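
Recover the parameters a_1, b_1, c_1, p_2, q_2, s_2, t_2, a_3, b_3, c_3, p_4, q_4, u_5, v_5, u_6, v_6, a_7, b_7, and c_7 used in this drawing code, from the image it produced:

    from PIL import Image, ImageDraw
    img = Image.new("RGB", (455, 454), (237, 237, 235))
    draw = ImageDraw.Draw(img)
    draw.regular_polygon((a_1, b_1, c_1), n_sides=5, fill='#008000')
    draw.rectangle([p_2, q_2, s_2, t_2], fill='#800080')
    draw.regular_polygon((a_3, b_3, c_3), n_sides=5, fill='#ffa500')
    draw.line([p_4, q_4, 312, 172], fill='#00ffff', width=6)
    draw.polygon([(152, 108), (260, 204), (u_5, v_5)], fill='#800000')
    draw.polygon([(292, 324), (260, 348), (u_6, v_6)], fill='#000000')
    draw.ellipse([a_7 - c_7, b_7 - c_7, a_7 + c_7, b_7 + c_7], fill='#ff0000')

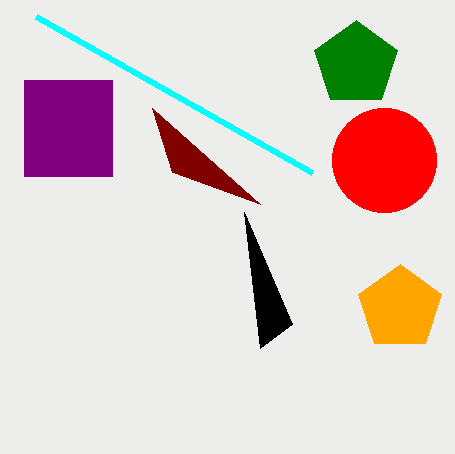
a_1 = 356, b_1 = 64, c_1 = 44, p_2 = 24, q_2 = 80, s_2 = 112, t_2 = 176, a_3 = 400, b_3 = 308, c_3 = 44, p_4 = 36, q_4 = 16, u_5 = 172, v_5 = 172, u_6 = 244, v_6 = 212, a_7 = 384, b_7 = 160, c_7 = 52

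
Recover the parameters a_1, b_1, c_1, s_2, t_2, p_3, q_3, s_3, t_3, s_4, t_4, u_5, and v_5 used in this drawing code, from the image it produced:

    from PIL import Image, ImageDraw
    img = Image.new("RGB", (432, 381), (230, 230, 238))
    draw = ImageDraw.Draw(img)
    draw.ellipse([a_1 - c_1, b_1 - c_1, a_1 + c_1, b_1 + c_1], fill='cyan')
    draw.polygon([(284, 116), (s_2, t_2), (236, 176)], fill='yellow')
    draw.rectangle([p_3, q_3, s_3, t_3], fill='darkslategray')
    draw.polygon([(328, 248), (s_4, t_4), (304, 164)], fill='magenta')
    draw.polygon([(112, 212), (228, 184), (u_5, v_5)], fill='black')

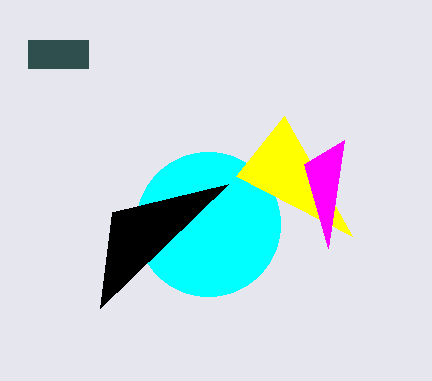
a_1 = 208
b_1 = 224
c_1 = 72
s_2 = 352
t_2 = 236
p_3 = 28
q_3 = 40
s_3 = 88
t_3 = 68
s_4 = 344
t_4 = 140
u_5 = 100
v_5 = 308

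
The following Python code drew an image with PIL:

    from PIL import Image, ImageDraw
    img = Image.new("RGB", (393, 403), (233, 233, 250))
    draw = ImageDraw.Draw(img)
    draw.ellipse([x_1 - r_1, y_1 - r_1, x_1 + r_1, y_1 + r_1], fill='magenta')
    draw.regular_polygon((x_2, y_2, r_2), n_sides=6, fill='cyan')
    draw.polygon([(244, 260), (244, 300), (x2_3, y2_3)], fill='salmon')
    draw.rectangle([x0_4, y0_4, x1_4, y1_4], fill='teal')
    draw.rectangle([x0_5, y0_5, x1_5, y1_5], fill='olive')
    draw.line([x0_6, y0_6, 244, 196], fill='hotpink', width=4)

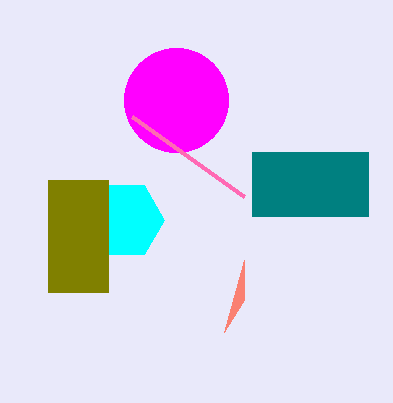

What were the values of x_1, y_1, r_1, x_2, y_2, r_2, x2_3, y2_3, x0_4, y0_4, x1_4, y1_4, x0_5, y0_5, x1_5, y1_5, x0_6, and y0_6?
x_1 = 176; y_1 = 100; r_1 = 52; x_2 = 124; y_2 = 220; r_2 = 40; x2_3 = 224; y2_3 = 332; x0_4 = 252; y0_4 = 152; x1_4 = 368; y1_4 = 216; x0_5 = 48; y0_5 = 180; x1_5 = 108; y1_5 = 292; x0_6 = 132; y0_6 = 116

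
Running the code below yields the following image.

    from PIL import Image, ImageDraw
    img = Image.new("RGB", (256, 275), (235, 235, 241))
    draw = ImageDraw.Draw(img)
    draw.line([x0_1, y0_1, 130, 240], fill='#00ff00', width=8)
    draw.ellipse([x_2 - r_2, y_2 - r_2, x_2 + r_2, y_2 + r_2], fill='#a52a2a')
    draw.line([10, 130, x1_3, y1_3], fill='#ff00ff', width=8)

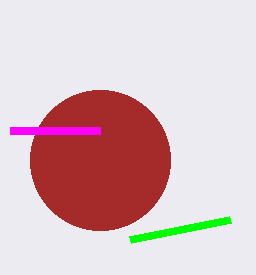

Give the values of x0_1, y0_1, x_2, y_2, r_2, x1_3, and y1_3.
x0_1 = 230
y0_1 = 220
x_2 = 100
y_2 = 160
r_2 = 70
x1_3 = 100
y1_3 = 130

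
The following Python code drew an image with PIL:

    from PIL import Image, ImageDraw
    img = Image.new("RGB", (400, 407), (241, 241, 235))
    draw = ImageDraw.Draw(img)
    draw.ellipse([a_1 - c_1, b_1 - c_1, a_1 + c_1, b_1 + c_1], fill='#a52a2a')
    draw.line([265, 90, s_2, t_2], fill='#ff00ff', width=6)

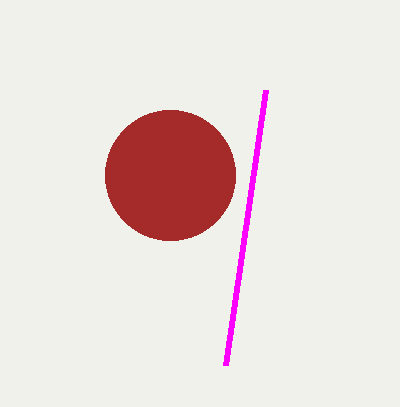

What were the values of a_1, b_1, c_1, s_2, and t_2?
a_1 = 170; b_1 = 175; c_1 = 65; s_2 = 225; t_2 = 365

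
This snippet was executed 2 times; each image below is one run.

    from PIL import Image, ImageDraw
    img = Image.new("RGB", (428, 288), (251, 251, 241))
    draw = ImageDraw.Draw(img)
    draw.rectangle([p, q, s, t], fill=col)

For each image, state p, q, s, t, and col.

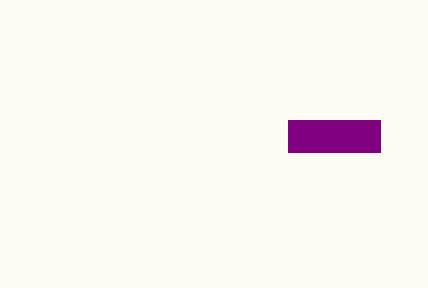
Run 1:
p = 288, q = 120, s = 380, t = 152, col = 'purple'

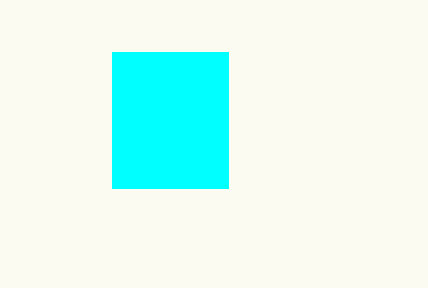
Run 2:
p = 112, q = 52, s = 228, t = 188, col = 'cyan'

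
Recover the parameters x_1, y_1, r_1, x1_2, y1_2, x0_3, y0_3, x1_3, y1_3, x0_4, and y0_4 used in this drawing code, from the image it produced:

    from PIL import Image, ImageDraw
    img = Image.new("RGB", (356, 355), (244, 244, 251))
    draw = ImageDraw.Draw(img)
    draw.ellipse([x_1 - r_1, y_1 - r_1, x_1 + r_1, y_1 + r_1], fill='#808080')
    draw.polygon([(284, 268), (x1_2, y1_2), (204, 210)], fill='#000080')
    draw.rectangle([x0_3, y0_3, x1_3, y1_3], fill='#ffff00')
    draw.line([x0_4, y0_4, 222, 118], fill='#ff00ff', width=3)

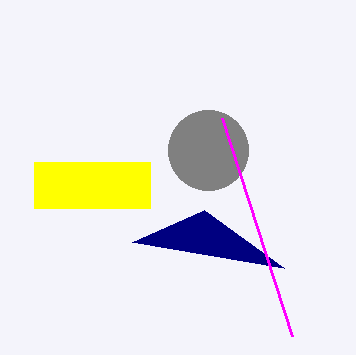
x_1 = 208
y_1 = 150
r_1 = 40
x1_2 = 132
y1_2 = 242
x0_3 = 34
y0_3 = 162
x1_3 = 150
y1_3 = 208
x0_4 = 292
y0_4 = 336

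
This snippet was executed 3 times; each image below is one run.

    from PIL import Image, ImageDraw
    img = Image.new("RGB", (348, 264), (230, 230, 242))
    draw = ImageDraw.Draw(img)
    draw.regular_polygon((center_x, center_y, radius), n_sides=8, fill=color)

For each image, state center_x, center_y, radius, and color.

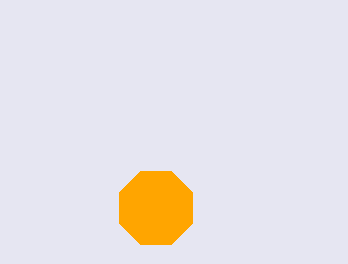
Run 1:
center_x = 156; center_y = 208; radius = 40; color = 'orange'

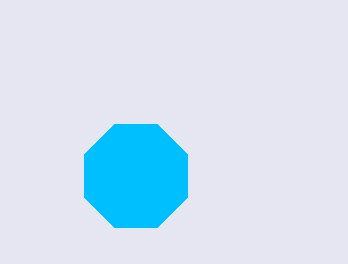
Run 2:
center_x = 136
center_y = 176
radius = 56
color = 'deepskyblue'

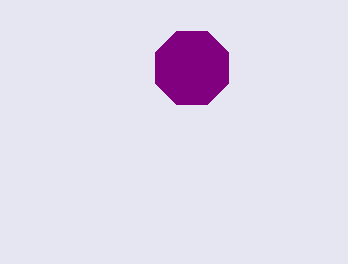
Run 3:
center_x = 192, center_y = 68, radius = 40, color = 'purple'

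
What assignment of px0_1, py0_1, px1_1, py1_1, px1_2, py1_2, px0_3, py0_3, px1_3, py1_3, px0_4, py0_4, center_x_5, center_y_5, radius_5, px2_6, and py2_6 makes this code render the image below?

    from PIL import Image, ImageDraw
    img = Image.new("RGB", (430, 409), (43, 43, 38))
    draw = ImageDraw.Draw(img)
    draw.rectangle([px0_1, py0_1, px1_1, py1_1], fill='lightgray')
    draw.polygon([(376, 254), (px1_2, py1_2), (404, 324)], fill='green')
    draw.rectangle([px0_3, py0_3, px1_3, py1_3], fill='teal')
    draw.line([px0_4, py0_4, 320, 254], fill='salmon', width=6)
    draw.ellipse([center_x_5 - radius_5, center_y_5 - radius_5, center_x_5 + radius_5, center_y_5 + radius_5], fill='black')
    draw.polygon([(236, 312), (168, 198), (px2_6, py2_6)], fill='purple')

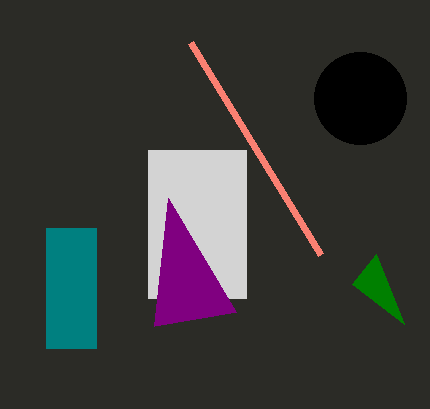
px0_1 = 148; py0_1 = 150; px1_1 = 246; py1_1 = 298; px1_2 = 352; py1_2 = 284; px0_3 = 46; py0_3 = 228; px1_3 = 96; py1_3 = 348; px0_4 = 190; py0_4 = 42; center_x_5 = 360; center_y_5 = 98; radius_5 = 46; px2_6 = 154; py2_6 = 326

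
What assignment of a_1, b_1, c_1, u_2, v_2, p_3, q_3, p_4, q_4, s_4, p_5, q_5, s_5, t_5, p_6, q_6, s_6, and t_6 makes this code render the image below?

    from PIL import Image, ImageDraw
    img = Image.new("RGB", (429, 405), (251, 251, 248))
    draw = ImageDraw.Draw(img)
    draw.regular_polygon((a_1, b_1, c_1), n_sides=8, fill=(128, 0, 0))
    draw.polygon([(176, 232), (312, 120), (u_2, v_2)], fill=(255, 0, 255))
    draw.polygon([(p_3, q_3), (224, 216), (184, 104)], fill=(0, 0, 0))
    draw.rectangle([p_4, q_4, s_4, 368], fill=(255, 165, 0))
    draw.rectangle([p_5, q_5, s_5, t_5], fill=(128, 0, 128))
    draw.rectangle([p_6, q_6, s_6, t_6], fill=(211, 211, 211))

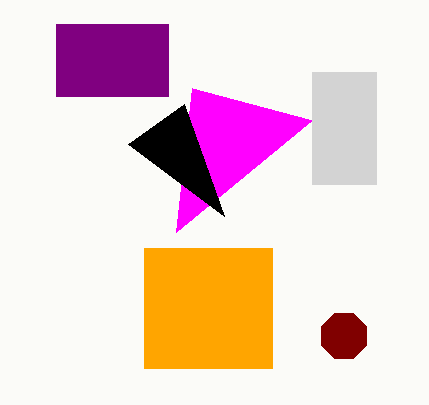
a_1 = 344; b_1 = 336; c_1 = 24; u_2 = 192; v_2 = 88; p_3 = 128; q_3 = 144; p_4 = 144; q_4 = 248; s_4 = 272; p_5 = 56; q_5 = 24; s_5 = 168; t_5 = 96; p_6 = 312; q_6 = 72; s_6 = 376; t_6 = 184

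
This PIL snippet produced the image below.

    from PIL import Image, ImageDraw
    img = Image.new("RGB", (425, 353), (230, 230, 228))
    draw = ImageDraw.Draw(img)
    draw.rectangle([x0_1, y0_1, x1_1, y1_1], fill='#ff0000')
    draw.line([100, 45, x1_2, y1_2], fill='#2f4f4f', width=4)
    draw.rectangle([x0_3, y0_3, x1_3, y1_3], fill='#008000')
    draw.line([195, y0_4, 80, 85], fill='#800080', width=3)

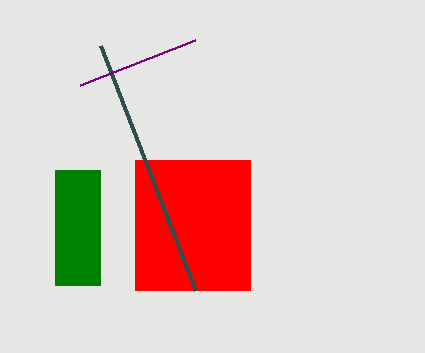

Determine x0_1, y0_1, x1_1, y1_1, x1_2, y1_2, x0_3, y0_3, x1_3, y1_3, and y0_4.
x0_1 = 135, y0_1 = 160, x1_1 = 250, y1_1 = 290, x1_2 = 195, y1_2 = 290, x0_3 = 55, y0_3 = 170, x1_3 = 100, y1_3 = 285, y0_4 = 40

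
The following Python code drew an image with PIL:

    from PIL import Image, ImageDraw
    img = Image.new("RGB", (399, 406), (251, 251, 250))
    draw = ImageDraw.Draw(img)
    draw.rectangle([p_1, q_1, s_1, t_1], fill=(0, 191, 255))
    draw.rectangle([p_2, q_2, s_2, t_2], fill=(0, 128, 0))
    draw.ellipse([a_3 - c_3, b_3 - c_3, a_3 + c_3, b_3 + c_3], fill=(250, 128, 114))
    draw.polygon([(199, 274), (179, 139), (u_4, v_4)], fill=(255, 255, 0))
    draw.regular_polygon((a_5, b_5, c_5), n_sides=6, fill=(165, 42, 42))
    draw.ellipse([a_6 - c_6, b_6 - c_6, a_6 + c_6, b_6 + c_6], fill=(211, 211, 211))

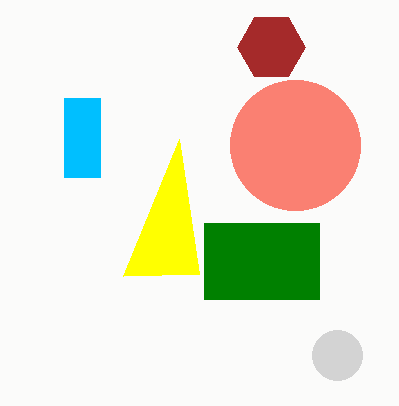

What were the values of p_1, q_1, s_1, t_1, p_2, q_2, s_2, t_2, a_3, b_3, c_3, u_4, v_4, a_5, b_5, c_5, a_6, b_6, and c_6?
p_1 = 64
q_1 = 98
s_1 = 100
t_1 = 177
p_2 = 204
q_2 = 223
s_2 = 319
t_2 = 299
a_3 = 295
b_3 = 145
c_3 = 65
u_4 = 123
v_4 = 276
a_5 = 271
b_5 = 47
c_5 = 34
a_6 = 337
b_6 = 355
c_6 = 25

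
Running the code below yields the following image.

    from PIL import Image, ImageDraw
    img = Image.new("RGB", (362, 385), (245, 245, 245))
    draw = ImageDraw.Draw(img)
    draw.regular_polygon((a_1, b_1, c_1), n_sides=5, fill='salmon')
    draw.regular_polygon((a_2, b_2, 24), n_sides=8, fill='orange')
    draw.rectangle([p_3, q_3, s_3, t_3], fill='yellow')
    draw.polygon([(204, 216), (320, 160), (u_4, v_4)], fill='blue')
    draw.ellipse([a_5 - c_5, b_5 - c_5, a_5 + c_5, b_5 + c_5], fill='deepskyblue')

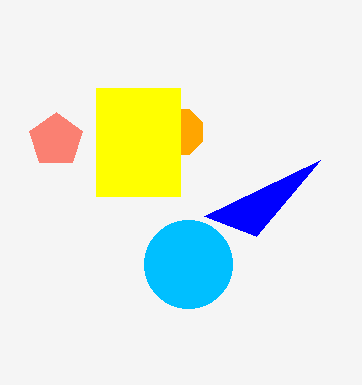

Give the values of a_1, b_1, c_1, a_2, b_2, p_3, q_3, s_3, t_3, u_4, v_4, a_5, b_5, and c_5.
a_1 = 56, b_1 = 140, c_1 = 28, a_2 = 180, b_2 = 132, p_3 = 96, q_3 = 88, s_3 = 180, t_3 = 196, u_4 = 256, v_4 = 236, a_5 = 188, b_5 = 264, c_5 = 44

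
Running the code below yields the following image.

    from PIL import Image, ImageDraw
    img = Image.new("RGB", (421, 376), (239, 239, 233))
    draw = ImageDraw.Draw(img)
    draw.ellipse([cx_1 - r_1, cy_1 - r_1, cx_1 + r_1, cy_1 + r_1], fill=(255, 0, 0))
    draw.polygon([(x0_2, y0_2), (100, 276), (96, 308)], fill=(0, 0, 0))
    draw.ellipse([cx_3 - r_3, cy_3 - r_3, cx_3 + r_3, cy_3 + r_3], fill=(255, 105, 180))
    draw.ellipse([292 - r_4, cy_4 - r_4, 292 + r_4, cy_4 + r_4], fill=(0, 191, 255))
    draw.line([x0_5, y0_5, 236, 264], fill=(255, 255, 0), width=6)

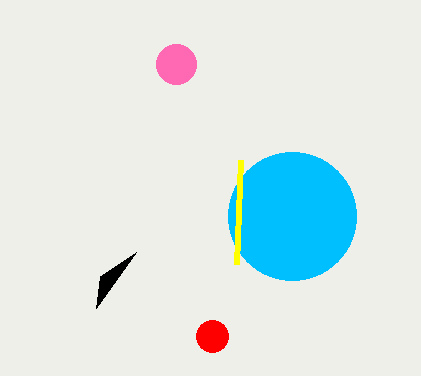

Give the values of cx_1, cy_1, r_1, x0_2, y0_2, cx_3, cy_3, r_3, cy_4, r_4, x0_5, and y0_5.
cx_1 = 212; cy_1 = 336; r_1 = 16; x0_2 = 136; y0_2 = 252; cx_3 = 176; cy_3 = 64; r_3 = 20; cy_4 = 216; r_4 = 64; x0_5 = 240; y0_5 = 160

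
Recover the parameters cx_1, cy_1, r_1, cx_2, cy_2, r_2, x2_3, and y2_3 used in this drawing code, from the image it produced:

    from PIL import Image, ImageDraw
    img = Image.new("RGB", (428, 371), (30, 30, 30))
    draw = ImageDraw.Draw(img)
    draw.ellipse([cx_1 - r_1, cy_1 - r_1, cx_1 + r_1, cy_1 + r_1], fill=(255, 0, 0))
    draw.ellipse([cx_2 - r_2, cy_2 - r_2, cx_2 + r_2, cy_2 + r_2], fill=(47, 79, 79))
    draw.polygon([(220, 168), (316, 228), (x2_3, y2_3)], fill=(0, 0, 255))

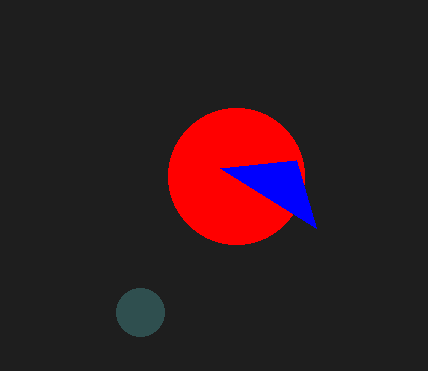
cx_1 = 236; cy_1 = 176; r_1 = 68; cx_2 = 140; cy_2 = 312; r_2 = 24; x2_3 = 296; y2_3 = 160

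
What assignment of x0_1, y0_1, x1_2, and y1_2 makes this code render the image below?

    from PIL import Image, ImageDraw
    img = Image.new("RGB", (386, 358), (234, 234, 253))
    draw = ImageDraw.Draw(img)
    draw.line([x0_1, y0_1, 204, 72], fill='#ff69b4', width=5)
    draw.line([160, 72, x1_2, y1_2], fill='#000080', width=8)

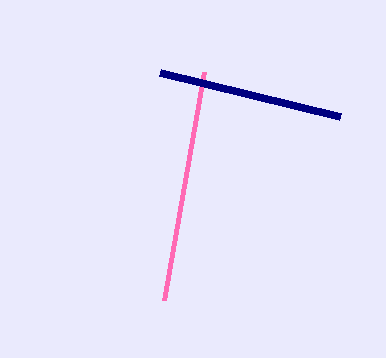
x0_1 = 164
y0_1 = 300
x1_2 = 340
y1_2 = 116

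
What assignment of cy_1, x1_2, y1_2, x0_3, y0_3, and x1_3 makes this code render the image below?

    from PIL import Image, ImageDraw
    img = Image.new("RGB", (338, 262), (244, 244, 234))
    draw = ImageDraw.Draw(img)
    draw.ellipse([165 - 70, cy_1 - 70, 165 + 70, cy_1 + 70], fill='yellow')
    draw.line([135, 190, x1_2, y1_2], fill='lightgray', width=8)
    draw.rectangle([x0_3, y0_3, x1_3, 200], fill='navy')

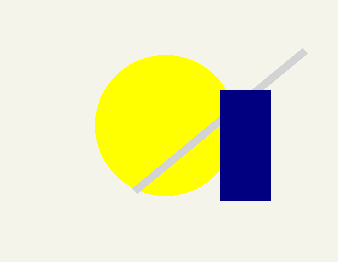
cy_1 = 125; x1_2 = 305; y1_2 = 50; x0_3 = 220; y0_3 = 90; x1_3 = 270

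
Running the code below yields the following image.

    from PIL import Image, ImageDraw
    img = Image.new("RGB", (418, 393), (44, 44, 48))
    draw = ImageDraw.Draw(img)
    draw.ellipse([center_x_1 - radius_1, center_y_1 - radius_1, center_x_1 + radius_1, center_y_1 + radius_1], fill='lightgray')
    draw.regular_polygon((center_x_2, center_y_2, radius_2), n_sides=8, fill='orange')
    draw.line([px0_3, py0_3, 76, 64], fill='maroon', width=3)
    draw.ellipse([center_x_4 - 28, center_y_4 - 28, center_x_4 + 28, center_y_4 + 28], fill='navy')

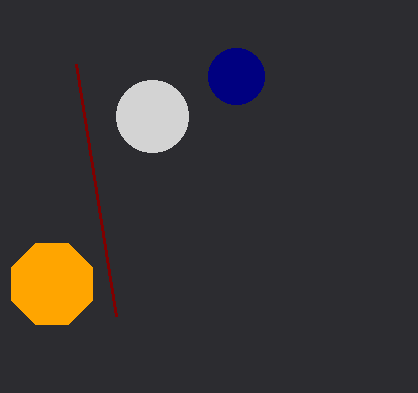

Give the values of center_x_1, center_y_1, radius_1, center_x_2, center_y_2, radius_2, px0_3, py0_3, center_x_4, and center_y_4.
center_x_1 = 152, center_y_1 = 116, radius_1 = 36, center_x_2 = 52, center_y_2 = 284, radius_2 = 44, px0_3 = 116, py0_3 = 316, center_x_4 = 236, center_y_4 = 76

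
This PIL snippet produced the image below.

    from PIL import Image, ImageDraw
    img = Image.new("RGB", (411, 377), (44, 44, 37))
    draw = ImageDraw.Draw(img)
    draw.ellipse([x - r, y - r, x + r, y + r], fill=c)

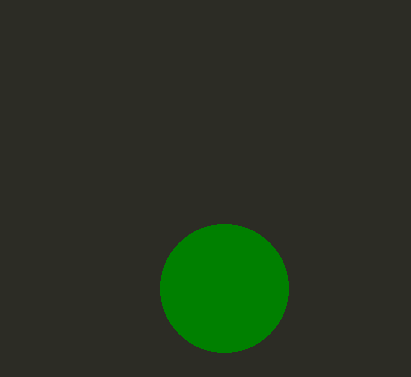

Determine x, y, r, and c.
x = 224, y = 288, r = 64, c = 'green'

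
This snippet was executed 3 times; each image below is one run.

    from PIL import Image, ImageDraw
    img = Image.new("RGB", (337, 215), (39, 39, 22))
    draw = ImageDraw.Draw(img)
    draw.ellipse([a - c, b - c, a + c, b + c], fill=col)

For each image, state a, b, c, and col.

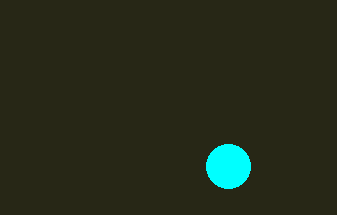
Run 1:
a = 228
b = 166
c = 22
col = 'cyan'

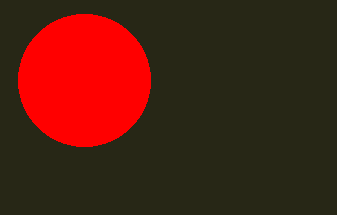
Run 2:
a = 84; b = 80; c = 66; col = 'red'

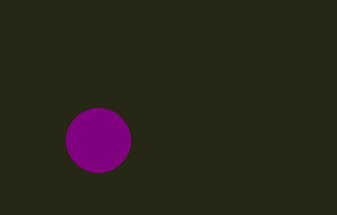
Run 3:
a = 98; b = 140; c = 32; col = 'purple'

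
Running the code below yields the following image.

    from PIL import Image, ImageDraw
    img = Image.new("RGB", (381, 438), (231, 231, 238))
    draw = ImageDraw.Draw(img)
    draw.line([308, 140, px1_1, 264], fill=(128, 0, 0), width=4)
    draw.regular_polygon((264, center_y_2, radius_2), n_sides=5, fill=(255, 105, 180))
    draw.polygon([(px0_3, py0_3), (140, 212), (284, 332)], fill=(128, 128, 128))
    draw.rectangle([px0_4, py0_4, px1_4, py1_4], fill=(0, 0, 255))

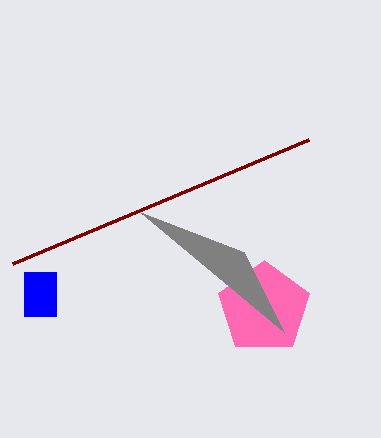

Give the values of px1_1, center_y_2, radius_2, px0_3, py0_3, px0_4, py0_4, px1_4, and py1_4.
px1_1 = 12
center_y_2 = 308
radius_2 = 48
px0_3 = 244
py0_3 = 252
px0_4 = 24
py0_4 = 272
px1_4 = 56
py1_4 = 316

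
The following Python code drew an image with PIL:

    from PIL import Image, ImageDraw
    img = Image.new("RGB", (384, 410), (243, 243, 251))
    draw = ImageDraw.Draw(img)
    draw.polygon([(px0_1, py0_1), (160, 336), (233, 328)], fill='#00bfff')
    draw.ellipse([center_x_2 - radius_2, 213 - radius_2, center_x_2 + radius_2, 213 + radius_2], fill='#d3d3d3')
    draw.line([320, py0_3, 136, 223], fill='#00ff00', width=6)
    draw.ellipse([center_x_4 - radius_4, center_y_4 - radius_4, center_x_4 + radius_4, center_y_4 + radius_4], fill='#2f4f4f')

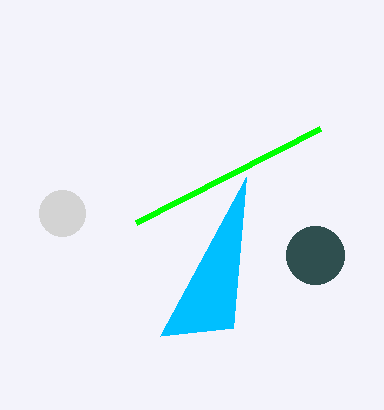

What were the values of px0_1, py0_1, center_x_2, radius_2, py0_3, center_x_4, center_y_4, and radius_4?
px0_1 = 246; py0_1 = 177; center_x_2 = 62; radius_2 = 23; py0_3 = 129; center_x_4 = 315; center_y_4 = 255; radius_4 = 29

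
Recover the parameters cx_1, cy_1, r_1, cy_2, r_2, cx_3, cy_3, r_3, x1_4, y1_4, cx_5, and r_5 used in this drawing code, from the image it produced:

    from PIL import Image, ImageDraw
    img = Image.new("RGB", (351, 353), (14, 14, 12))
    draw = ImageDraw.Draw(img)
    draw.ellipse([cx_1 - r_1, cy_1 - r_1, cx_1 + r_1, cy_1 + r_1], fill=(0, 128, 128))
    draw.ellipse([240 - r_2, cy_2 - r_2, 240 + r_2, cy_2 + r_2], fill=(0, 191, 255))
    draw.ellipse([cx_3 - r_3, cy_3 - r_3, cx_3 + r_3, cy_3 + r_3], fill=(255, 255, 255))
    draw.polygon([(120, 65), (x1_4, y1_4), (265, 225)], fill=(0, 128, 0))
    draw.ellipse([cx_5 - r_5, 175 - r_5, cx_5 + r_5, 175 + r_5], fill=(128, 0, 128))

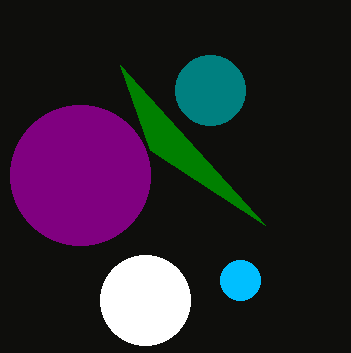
cx_1 = 210
cy_1 = 90
r_1 = 35
cy_2 = 280
r_2 = 20
cx_3 = 145
cy_3 = 300
r_3 = 45
x1_4 = 150
y1_4 = 150
cx_5 = 80
r_5 = 70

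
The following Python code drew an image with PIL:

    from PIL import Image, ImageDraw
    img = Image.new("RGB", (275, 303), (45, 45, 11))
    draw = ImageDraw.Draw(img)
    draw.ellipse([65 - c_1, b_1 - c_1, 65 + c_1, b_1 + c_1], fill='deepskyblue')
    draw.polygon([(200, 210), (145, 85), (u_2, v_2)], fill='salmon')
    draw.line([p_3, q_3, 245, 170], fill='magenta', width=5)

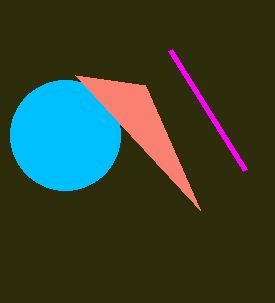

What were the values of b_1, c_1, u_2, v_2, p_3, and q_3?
b_1 = 135, c_1 = 55, u_2 = 75, v_2 = 75, p_3 = 170, q_3 = 50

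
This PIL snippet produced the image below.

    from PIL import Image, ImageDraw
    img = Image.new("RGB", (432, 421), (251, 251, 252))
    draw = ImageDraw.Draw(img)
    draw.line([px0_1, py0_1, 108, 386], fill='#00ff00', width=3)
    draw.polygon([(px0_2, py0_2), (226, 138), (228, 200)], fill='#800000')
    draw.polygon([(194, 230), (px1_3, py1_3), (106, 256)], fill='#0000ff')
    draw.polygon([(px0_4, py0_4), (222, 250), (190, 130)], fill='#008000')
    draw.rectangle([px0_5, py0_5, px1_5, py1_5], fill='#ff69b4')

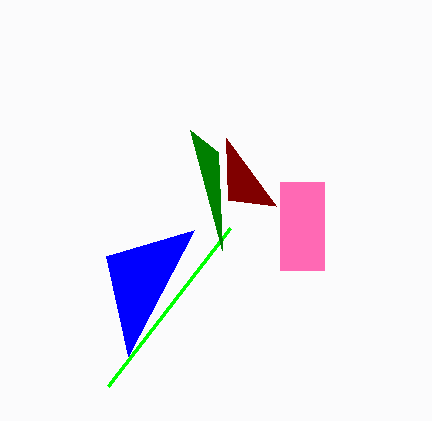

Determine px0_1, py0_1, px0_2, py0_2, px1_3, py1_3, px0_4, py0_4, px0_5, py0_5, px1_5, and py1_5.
px0_1 = 230; py0_1 = 228; px0_2 = 276; py0_2 = 206; px1_3 = 128; py1_3 = 356; px0_4 = 218; py0_4 = 152; px0_5 = 280; py0_5 = 182; px1_5 = 324; py1_5 = 270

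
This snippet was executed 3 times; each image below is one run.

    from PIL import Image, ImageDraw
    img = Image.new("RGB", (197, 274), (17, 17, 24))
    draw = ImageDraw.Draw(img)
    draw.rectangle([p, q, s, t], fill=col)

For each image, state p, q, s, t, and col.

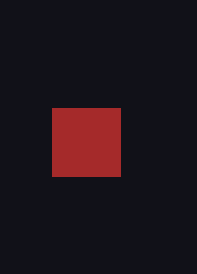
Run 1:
p = 52, q = 108, s = 120, t = 176, col = 'brown'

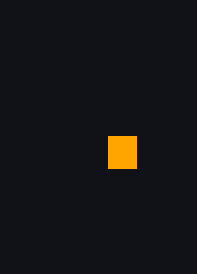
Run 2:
p = 108; q = 136; s = 136; t = 168; col = 'orange'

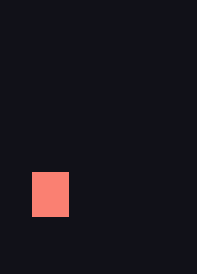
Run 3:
p = 32
q = 172
s = 68
t = 216
col = 'salmon'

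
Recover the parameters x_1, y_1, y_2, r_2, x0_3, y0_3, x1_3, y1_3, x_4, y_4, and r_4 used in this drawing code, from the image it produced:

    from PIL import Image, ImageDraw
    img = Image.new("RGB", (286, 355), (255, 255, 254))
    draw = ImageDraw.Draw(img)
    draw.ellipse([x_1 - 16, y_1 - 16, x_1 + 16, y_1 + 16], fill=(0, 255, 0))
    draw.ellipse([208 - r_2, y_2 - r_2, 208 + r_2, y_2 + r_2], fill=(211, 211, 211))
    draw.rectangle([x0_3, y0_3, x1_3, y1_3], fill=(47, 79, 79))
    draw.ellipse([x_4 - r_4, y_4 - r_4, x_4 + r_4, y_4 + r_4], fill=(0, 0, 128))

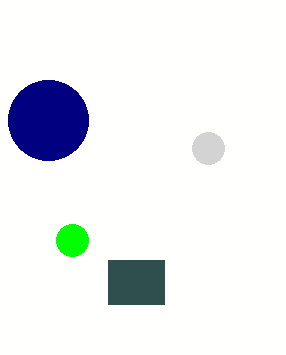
x_1 = 72; y_1 = 240; y_2 = 148; r_2 = 16; x0_3 = 108; y0_3 = 260; x1_3 = 164; y1_3 = 304; x_4 = 48; y_4 = 120; r_4 = 40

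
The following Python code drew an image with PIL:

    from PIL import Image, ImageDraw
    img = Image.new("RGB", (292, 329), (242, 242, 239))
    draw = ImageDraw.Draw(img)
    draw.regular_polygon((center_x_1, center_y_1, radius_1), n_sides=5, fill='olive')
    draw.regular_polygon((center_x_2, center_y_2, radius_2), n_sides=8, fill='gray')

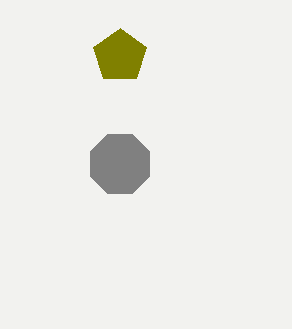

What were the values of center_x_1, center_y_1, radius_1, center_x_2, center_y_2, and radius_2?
center_x_1 = 120; center_y_1 = 56; radius_1 = 28; center_x_2 = 120; center_y_2 = 164; radius_2 = 32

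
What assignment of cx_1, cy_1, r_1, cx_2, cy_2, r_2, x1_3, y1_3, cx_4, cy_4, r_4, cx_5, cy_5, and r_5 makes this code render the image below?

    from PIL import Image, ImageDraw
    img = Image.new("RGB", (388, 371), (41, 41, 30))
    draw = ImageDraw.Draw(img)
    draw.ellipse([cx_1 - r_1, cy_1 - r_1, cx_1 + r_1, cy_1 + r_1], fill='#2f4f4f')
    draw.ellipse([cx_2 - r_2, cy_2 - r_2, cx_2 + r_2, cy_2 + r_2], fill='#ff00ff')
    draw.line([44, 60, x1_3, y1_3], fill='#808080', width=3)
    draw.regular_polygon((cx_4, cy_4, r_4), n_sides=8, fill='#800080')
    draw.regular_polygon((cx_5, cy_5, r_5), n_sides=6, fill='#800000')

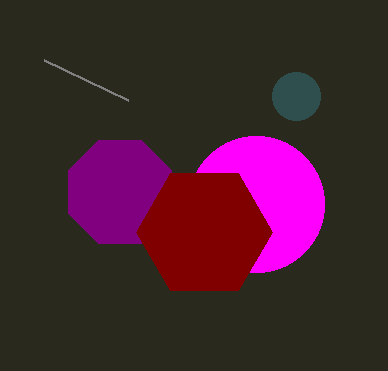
cx_1 = 296; cy_1 = 96; r_1 = 24; cx_2 = 256; cy_2 = 204; r_2 = 68; x1_3 = 128; y1_3 = 100; cx_4 = 120; cy_4 = 192; r_4 = 56; cx_5 = 204; cy_5 = 232; r_5 = 68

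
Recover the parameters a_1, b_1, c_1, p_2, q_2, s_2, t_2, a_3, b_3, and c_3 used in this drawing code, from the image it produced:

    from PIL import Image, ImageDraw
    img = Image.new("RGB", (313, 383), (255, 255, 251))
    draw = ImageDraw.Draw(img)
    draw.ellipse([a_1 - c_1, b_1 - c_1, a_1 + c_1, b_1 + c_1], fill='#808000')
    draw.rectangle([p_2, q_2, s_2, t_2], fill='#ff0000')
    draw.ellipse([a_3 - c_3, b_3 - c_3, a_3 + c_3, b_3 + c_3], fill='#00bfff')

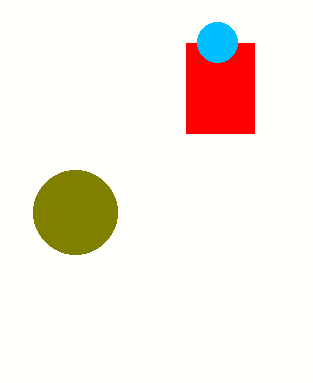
a_1 = 75; b_1 = 212; c_1 = 42; p_2 = 186; q_2 = 43; s_2 = 254; t_2 = 133; a_3 = 217; b_3 = 42; c_3 = 20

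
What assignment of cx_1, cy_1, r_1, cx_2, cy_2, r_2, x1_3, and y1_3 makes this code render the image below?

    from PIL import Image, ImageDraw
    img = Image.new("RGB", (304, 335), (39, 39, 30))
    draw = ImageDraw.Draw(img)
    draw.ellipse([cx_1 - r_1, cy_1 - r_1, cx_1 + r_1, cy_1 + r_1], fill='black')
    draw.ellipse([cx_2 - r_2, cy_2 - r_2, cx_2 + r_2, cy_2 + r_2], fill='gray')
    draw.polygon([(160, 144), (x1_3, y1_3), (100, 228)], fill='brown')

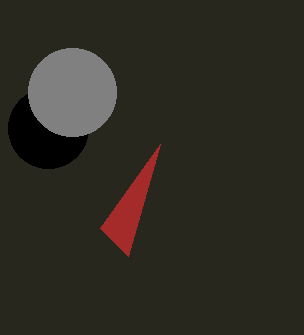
cx_1 = 48
cy_1 = 128
r_1 = 40
cx_2 = 72
cy_2 = 92
r_2 = 44
x1_3 = 128
y1_3 = 256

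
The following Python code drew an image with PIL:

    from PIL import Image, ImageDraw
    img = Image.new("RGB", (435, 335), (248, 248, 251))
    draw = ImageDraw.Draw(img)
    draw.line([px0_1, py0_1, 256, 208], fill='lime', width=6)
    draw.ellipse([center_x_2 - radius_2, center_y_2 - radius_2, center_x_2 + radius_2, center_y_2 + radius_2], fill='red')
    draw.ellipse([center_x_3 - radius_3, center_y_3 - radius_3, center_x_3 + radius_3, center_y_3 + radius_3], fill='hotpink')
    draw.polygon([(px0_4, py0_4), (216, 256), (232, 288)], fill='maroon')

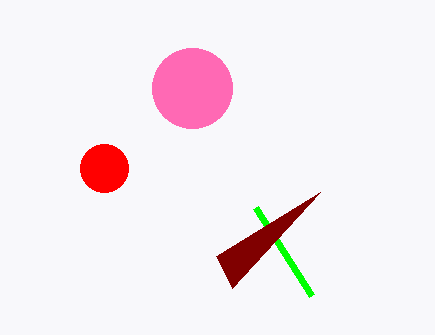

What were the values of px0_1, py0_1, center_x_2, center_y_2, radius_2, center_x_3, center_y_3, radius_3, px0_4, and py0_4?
px0_1 = 312, py0_1 = 296, center_x_2 = 104, center_y_2 = 168, radius_2 = 24, center_x_3 = 192, center_y_3 = 88, radius_3 = 40, px0_4 = 320, py0_4 = 192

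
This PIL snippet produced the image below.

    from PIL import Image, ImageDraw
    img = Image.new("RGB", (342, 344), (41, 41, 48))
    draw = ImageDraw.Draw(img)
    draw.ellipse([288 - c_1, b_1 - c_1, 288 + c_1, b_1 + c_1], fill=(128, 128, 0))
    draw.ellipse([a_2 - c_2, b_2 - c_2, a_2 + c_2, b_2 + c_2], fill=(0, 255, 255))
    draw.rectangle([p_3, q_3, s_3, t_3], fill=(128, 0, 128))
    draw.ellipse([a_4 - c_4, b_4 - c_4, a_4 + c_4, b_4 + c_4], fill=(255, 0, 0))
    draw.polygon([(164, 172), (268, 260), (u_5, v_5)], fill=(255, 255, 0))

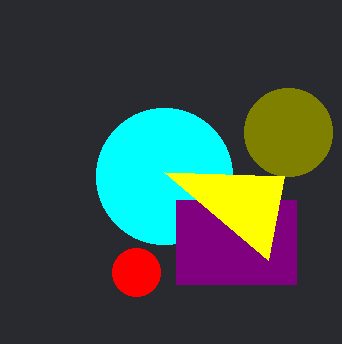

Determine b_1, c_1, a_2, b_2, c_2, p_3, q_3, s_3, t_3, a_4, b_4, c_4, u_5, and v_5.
b_1 = 132, c_1 = 44, a_2 = 164, b_2 = 176, c_2 = 68, p_3 = 176, q_3 = 200, s_3 = 296, t_3 = 284, a_4 = 136, b_4 = 272, c_4 = 24, u_5 = 284, v_5 = 176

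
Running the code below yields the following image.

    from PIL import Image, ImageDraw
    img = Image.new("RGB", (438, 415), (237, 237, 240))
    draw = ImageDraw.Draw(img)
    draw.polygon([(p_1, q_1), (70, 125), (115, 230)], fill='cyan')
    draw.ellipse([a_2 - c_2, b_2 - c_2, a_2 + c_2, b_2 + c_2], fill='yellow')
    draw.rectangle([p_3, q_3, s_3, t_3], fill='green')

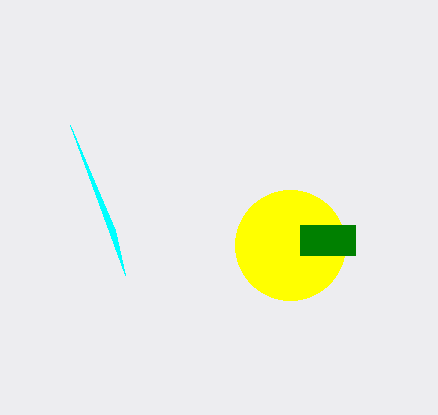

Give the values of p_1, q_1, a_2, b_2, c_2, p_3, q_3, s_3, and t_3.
p_1 = 125, q_1 = 275, a_2 = 290, b_2 = 245, c_2 = 55, p_3 = 300, q_3 = 225, s_3 = 355, t_3 = 255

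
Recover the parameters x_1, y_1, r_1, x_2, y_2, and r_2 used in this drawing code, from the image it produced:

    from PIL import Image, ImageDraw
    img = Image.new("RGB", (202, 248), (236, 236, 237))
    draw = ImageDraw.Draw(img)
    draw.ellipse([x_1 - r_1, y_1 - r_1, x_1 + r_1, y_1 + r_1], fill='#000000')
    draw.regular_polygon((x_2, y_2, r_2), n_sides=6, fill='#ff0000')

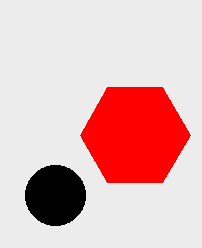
x_1 = 55, y_1 = 195, r_1 = 30, x_2 = 135, y_2 = 135, r_2 = 55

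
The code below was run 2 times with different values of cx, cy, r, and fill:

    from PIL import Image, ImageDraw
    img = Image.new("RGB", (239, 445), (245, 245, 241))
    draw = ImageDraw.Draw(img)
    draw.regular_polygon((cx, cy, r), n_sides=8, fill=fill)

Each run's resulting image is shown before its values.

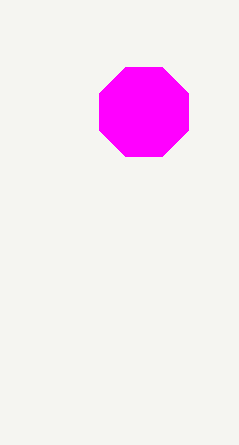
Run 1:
cx = 144
cy = 112
r = 48
fill = 'magenta'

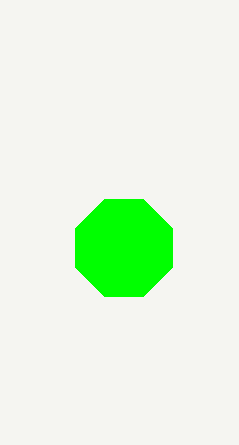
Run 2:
cx = 124, cy = 248, r = 52, fill = 'lime'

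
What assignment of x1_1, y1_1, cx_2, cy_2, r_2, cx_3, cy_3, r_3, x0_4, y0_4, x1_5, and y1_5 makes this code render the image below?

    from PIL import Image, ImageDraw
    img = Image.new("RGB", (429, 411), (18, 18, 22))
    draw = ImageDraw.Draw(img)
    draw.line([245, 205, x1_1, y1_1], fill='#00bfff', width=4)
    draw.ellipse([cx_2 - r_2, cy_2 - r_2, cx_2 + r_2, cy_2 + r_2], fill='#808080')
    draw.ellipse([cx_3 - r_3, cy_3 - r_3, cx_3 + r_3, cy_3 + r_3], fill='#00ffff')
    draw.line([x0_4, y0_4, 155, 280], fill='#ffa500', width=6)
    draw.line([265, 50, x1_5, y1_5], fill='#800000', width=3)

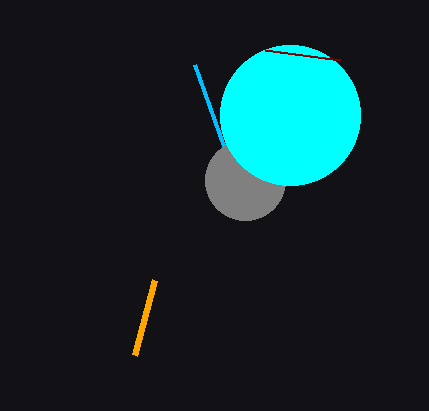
x1_1 = 195; y1_1 = 65; cx_2 = 245; cy_2 = 180; r_2 = 40; cx_3 = 290; cy_3 = 115; r_3 = 70; x0_4 = 135; y0_4 = 355; x1_5 = 340; y1_5 = 60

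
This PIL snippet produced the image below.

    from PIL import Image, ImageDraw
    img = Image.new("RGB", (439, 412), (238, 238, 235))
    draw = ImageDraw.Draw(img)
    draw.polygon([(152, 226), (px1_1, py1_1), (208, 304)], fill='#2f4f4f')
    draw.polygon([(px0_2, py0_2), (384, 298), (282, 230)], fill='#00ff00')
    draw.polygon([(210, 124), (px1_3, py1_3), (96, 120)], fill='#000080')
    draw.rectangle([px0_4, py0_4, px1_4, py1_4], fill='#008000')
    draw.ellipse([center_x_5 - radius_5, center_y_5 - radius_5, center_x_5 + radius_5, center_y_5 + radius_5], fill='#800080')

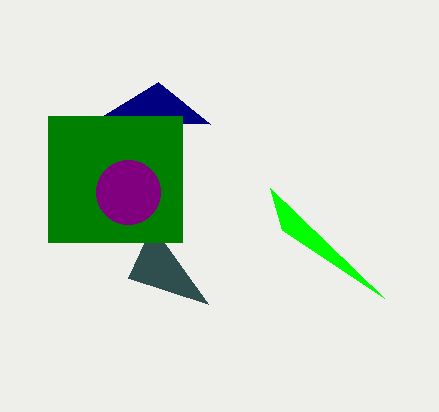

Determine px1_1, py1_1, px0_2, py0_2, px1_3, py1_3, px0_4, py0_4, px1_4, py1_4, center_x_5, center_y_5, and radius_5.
px1_1 = 128; py1_1 = 278; px0_2 = 270; py0_2 = 188; px1_3 = 158; py1_3 = 82; px0_4 = 48; py0_4 = 116; px1_4 = 182; py1_4 = 242; center_x_5 = 128; center_y_5 = 192; radius_5 = 32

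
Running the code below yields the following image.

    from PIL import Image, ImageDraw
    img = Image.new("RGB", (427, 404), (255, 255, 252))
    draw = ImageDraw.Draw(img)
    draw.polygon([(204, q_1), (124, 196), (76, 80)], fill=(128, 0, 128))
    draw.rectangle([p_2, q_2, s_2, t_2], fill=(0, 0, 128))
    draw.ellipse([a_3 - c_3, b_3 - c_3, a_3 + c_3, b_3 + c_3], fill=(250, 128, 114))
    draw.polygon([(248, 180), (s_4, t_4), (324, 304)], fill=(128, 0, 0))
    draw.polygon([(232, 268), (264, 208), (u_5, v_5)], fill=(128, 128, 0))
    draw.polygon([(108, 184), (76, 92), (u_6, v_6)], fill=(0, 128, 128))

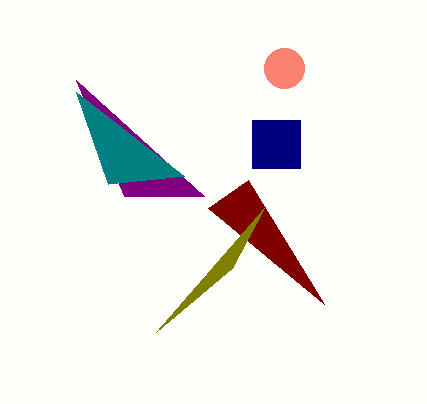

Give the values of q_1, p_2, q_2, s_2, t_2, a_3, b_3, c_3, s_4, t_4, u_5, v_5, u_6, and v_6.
q_1 = 196, p_2 = 252, q_2 = 120, s_2 = 300, t_2 = 168, a_3 = 284, b_3 = 68, c_3 = 20, s_4 = 208, t_4 = 208, u_5 = 156, v_5 = 332, u_6 = 184, v_6 = 176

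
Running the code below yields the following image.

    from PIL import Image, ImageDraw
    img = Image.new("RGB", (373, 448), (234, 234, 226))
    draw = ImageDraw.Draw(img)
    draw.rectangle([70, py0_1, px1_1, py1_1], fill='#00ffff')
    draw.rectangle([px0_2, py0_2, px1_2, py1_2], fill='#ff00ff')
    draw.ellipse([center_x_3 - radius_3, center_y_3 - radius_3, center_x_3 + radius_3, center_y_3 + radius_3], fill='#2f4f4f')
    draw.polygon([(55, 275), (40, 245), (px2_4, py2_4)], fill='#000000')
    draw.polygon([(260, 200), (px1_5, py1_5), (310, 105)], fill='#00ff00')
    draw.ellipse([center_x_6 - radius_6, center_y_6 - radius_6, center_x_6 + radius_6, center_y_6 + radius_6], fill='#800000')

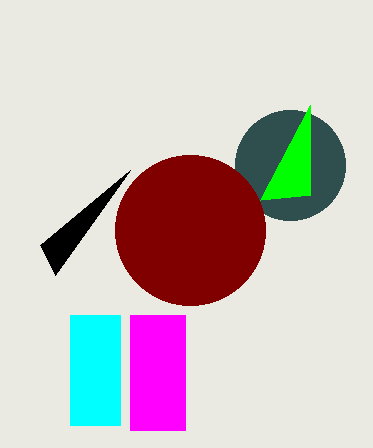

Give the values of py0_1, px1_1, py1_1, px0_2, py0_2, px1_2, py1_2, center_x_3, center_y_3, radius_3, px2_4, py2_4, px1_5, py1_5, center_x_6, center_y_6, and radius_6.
py0_1 = 315; px1_1 = 120; py1_1 = 425; px0_2 = 130; py0_2 = 315; px1_2 = 185; py1_2 = 430; center_x_3 = 290; center_y_3 = 165; radius_3 = 55; px2_4 = 130; py2_4 = 170; px1_5 = 310; py1_5 = 195; center_x_6 = 190; center_y_6 = 230; radius_6 = 75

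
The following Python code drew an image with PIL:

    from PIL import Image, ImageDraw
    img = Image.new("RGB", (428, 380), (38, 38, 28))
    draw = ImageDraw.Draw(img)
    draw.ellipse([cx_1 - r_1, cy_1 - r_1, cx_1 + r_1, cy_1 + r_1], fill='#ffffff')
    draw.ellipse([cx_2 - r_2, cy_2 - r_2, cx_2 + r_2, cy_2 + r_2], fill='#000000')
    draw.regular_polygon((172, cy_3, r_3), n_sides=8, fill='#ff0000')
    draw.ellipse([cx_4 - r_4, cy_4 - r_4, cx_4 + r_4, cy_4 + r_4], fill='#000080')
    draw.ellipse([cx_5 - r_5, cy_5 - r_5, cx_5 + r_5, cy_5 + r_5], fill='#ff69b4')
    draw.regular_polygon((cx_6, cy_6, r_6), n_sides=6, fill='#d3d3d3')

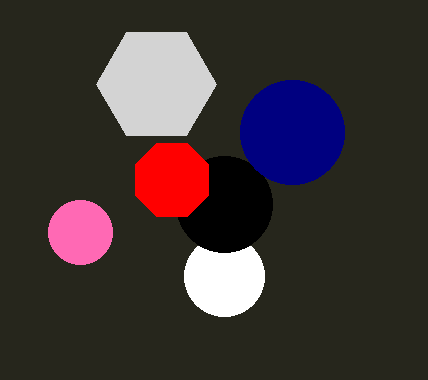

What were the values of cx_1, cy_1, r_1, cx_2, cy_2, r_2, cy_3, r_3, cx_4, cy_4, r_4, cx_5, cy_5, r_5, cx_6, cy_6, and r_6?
cx_1 = 224
cy_1 = 276
r_1 = 40
cx_2 = 224
cy_2 = 204
r_2 = 48
cy_3 = 180
r_3 = 40
cx_4 = 292
cy_4 = 132
r_4 = 52
cx_5 = 80
cy_5 = 232
r_5 = 32
cx_6 = 156
cy_6 = 84
r_6 = 60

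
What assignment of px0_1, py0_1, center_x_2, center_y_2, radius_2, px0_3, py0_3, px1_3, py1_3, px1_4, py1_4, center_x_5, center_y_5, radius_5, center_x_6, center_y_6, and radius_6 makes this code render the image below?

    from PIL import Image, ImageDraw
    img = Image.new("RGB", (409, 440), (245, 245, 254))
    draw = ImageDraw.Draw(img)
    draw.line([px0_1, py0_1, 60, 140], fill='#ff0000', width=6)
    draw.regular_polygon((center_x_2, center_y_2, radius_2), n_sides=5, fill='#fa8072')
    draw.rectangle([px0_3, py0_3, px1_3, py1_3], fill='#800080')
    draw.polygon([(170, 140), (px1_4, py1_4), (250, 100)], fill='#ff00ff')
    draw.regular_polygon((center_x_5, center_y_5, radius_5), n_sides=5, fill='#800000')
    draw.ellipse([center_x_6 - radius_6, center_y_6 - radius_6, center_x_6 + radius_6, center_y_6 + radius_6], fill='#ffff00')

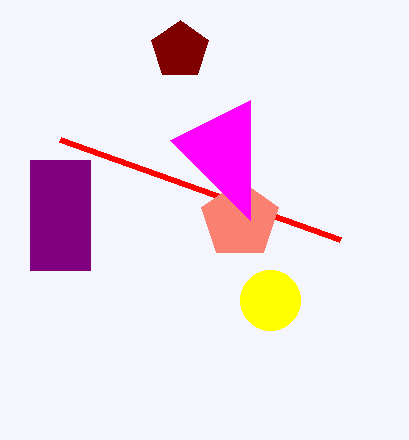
px0_1 = 340
py0_1 = 240
center_x_2 = 240
center_y_2 = 220
radius_2 = 40
px0_3 = 30
py0_3 = 160
px1_3 = 90
py1_3 = 270
px1_4 = 250
py1_4 = 220
center_x_5 = 180
center_y_5 = 50
radius_5 = 30
center_x_6 = 270
center_y_6 = 300
radius_6 = 30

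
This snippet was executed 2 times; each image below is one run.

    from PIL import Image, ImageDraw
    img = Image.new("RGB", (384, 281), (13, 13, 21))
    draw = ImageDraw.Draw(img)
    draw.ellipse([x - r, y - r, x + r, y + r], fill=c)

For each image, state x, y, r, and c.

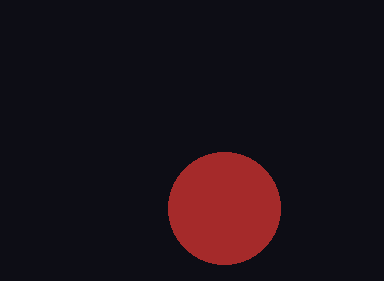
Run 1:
x = 224
y = 208
r = 56
c = 'brown'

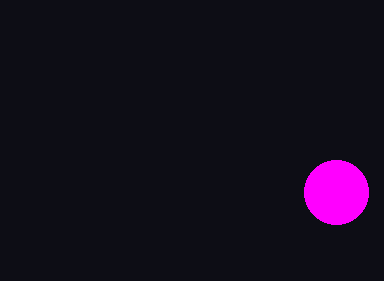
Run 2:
x = 336
y = 192
r = 32
c = 'magenta'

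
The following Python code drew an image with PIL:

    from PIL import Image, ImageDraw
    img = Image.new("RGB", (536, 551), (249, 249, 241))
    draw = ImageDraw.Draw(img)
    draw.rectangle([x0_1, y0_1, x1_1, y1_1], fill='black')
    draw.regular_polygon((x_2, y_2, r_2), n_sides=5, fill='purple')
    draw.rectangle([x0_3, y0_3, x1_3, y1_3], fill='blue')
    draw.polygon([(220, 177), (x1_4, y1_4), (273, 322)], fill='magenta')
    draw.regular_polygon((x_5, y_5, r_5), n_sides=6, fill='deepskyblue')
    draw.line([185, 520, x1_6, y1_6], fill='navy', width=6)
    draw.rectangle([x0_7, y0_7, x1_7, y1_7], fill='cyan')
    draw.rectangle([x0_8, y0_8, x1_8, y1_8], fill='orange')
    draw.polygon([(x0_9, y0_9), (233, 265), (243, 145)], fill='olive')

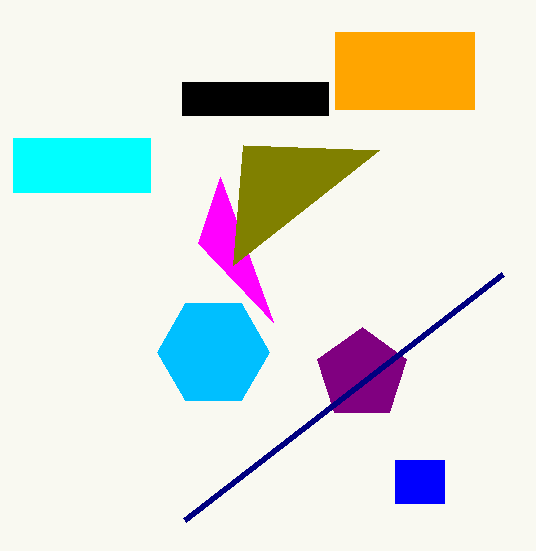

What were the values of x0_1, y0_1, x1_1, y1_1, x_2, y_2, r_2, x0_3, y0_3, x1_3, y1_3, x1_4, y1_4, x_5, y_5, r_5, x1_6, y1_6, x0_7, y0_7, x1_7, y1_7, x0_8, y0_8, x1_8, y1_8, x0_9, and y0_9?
x0_1 = 182, y0_1 = 82, x1_1 = 328, y1_1 = 115, x_2 = 362, y_2 = 374, r_2 = 47, x0_3 = 395, y0_3 = 460, x1_3 = 444, y1_3 = 503, x1_4 = 198, y1_4 = 243, x_5 = 213, y_5 = 352, r_5 = 56, x1_6 = 503, y1_6 = 274, x0_7 = 13, y0_7 = 138, x1_7 = 150, y1_7 = 192, x0_8 = 335, y0_8 = 32, x1_8 = 474, y1_8 = 109, x0_9 = 379, y0_9 = 150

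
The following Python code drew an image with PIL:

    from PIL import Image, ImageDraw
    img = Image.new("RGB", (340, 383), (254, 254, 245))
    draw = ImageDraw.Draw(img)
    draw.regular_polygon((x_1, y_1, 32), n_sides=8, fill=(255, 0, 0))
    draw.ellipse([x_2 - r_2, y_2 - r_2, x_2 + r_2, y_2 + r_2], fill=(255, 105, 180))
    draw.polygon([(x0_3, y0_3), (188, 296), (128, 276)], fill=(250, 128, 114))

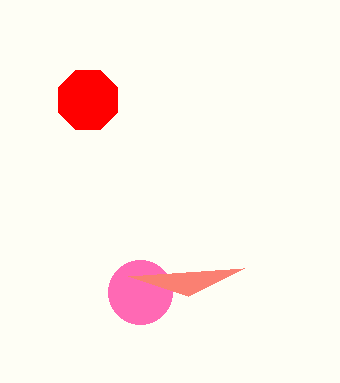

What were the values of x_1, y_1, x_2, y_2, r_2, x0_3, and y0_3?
x_1 = 88
y_1 = 100
x_2 = 140
y_2 = 292
r_2 = 32
x0_3 = 244
y0_3 = 268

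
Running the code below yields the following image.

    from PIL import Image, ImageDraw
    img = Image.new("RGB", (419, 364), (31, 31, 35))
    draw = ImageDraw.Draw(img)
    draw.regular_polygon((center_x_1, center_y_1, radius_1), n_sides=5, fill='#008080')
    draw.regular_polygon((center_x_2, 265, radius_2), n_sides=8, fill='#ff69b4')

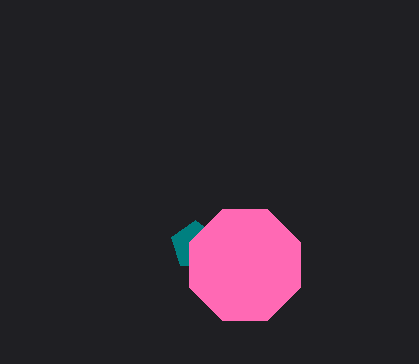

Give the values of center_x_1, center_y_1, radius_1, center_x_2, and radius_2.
center_x_1 = 195
center_y_1 = 245
radius_1 = 25
center_x_2 = 245
radius_2 = 60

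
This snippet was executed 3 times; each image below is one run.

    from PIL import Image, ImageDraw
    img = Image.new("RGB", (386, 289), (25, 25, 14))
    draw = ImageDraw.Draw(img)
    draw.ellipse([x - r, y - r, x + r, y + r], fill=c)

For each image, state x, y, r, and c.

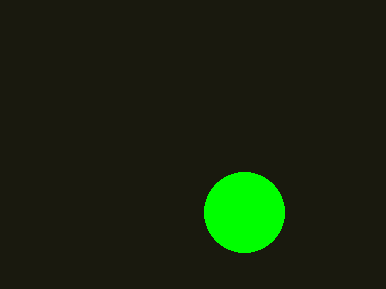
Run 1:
x = 244; y = 212; r = 40; c = 'lime'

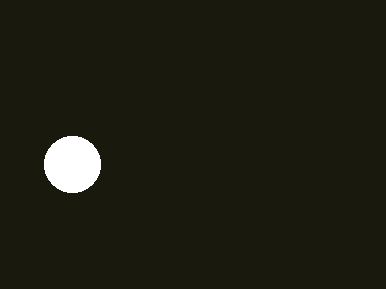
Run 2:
x = 72; y = 164; r = 28; c = 'white'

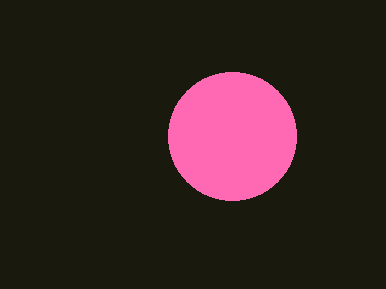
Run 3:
x = 232
y = 136
r = 64
c = 'hotpink'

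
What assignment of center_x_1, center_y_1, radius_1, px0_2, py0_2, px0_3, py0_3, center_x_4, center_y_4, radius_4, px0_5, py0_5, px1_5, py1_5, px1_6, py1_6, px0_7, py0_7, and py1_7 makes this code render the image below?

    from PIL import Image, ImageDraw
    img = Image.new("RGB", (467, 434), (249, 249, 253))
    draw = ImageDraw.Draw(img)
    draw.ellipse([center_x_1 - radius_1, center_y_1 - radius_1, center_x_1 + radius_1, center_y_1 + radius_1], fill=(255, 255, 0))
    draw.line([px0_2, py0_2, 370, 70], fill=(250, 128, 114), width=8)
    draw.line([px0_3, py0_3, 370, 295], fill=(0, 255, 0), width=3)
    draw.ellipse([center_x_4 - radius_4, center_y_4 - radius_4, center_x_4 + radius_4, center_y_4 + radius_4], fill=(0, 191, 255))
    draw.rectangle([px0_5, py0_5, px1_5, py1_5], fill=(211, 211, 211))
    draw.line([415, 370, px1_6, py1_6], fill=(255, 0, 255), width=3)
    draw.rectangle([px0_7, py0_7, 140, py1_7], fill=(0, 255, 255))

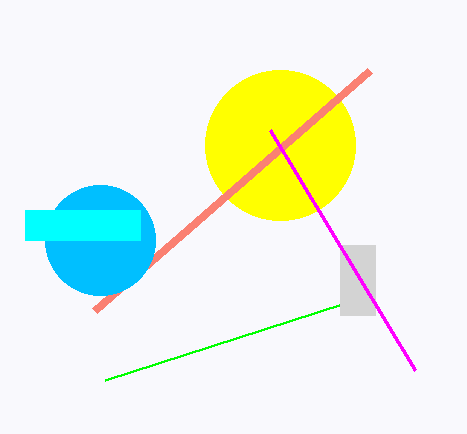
center_x_1 = 280; center_y_1 = 145; radius_1 = 75; px0_2 = 95; py0_2 = 310; px0_3 = 105; py0_3 = 380; center_x_4 = 100; center_y_4 = 240; radius_4 = 55; px0_5 = 340; py0_5 = 245; px1_5 = 375; py1_5 = 315; px1_6 = 270; py1_6 = 130; px0_7 = 25; py0_7 = 210; py1_7 = 240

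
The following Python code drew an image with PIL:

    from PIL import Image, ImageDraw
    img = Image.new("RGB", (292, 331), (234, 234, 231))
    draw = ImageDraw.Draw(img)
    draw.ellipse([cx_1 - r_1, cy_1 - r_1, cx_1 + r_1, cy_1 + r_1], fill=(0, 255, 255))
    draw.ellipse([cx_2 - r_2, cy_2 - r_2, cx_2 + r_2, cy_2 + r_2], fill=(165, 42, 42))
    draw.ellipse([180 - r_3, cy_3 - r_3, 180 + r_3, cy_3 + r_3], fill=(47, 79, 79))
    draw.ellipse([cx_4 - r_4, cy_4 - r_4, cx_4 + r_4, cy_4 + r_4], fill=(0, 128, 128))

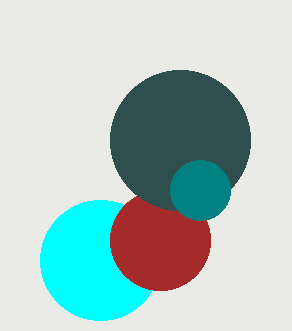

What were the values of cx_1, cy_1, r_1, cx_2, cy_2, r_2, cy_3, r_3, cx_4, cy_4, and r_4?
cx_1 = 100; cy_1 = 260; r_1 = 60; cx_2 = 160; cy_2 = 240; r_2 = 50; cy_3 = 140; r_3 = 70; cx_4 = 200; cy_4 = 190; r_4 = 30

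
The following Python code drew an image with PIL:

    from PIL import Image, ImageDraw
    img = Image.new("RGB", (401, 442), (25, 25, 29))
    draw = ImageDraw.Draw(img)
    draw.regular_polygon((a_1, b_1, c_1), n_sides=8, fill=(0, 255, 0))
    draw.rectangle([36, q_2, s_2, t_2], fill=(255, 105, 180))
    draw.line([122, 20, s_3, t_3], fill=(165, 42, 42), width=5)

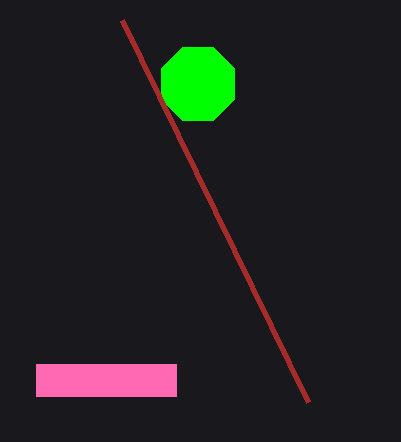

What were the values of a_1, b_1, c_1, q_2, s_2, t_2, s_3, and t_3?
a_1 = 198
b_1 = 84
c_1 = 40
q_2 = 364
s_2 = 176
t_2 = 396
s_3 = 308
t_3 = 402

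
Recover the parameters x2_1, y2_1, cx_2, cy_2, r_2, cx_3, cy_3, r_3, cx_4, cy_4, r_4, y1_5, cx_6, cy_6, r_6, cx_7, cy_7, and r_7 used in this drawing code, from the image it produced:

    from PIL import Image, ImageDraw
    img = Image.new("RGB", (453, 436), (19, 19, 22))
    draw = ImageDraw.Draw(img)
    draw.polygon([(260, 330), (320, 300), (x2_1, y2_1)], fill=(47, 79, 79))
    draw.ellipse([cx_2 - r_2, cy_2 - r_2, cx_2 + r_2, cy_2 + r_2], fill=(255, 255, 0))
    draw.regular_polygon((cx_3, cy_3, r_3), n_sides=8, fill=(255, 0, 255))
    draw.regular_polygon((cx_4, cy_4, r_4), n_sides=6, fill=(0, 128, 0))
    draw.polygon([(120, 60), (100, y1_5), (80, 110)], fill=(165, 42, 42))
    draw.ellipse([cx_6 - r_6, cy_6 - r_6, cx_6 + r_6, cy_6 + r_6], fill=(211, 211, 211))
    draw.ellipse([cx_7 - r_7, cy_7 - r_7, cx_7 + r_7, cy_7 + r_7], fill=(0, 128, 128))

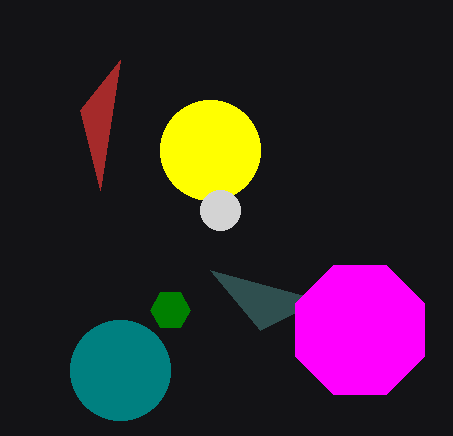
x2_1 = 210; y2_1 = 270; cx_2 = 210; cy_2 = 150; r_2 = 50; cx_3 = 360; cy_3 = 330; r_3 = 70; cx_4 = 170; cy_4 = 310; r_4 = 20; y1_5 = 190; cx_6 = 220; cy_6 = 210; r_6 = 20; cx_7 = 120; cy_7 = 370; r_7 = 50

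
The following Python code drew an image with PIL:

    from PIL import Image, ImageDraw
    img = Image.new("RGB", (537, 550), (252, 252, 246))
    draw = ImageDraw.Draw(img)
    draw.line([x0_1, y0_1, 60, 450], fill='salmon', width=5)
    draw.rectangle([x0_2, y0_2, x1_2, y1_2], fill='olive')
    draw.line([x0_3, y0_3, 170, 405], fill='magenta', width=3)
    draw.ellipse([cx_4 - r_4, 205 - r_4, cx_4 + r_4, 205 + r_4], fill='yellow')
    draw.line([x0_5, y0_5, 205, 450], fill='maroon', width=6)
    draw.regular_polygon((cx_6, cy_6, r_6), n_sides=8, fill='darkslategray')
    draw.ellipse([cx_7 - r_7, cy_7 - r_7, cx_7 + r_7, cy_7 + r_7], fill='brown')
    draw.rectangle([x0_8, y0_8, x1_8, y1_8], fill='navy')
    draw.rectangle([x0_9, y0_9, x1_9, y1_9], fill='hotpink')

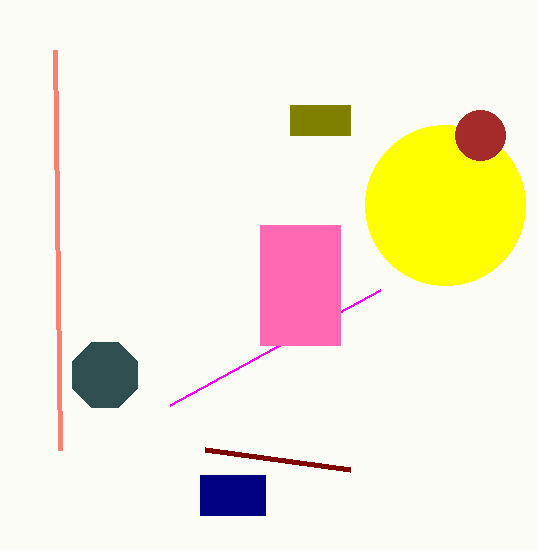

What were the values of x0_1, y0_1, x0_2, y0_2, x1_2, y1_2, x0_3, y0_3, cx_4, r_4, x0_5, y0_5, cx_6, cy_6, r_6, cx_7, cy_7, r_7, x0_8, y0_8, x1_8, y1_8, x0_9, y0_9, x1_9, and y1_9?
x0_1 = 55, y0_1 = 50, x0_2 = 290, y0_2 = 105, x1_2 = 350, y1_2 = 135, x0_3 = 380, y0_3 = 290, cx_4 = 445, r_4 = 80, x0_5 = 350, y0_5 = 470, cx_6 = 105, cy_6 = 375, r_6 = 35, cx_7 = 480, cy_7 = 135, r_7 = 25, x0_8 = 200, y0_8 = 475, x1_8 = 265, y1_8 = 515, x0_9 = 260, y0_9 = 225, x1_9 = 340, y1_9 = 345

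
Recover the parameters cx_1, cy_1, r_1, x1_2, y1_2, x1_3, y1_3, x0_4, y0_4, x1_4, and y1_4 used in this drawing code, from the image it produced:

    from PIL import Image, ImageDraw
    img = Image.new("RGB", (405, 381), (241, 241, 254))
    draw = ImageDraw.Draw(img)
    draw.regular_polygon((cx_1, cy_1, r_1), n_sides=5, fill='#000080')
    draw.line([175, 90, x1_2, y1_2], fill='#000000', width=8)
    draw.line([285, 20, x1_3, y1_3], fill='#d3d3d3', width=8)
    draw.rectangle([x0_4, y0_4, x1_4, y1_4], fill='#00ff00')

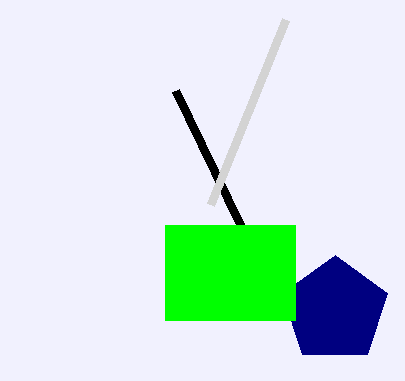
cx_1 = 335, cy_1 = 310, r_1 = 55, x1_2 = 240, y1_2 = 225, x1_3 = 210, y1_3 = 205, x0_4 = 165, y0_4 = 225, x1_4 = 295, y1_4 = 320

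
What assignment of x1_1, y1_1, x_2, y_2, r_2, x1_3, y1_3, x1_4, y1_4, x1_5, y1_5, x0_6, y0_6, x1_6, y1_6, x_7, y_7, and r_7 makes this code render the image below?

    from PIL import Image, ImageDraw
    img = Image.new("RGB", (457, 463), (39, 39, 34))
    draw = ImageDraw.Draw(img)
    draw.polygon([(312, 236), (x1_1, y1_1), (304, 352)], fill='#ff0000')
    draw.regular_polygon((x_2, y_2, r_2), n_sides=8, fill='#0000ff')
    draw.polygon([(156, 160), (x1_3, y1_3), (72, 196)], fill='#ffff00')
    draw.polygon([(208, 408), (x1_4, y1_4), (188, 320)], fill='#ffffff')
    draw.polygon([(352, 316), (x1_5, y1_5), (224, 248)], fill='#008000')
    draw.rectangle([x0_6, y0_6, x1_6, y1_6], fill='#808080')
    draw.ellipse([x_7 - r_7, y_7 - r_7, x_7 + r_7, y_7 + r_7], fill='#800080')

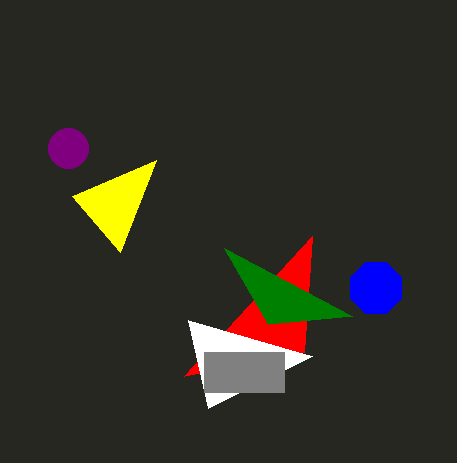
x1_1 = 184
y1_1 = 376
x_2 = 376
y_2 = 288
r_2 = 28
x1_3 = 120
y1_3 = 252
x1_4 = 312
y1_4 = 356
x1_5 = 268
y1_5 = 324
x0_6 = 204
y0_6 = 352
x1_6 = 284
y1_6 = 392
x_7 = 68
y_7 = 148
r_7 = 20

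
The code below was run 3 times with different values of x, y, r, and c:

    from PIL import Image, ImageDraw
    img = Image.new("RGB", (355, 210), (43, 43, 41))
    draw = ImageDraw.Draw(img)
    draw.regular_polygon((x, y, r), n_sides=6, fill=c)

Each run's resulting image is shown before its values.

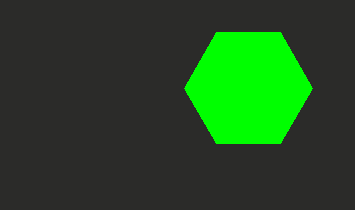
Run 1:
x = 248; y = 88; r = 64; c = 'lime'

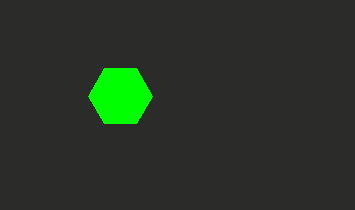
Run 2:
x = 120; y = 96; r = 32; c = 'lime'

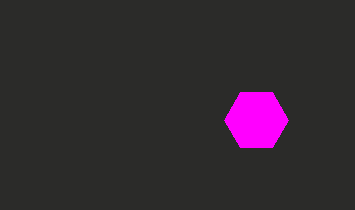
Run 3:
x = 256; y = 120; r = 32; c = 'magenta'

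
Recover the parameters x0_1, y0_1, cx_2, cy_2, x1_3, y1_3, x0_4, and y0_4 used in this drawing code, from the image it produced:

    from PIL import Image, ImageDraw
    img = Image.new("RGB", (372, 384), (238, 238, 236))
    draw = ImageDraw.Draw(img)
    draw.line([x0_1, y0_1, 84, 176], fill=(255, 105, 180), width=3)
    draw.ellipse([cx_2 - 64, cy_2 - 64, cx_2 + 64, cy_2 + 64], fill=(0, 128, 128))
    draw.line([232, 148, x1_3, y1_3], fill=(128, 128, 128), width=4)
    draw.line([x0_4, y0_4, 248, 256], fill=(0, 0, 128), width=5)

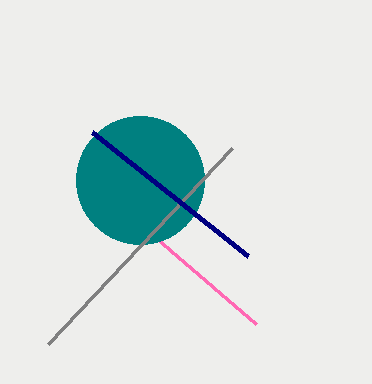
x0_1 = 256; y0_1 = 324; cx_2 = 140; cy_2 = 180; x1_3 = 48; y1_3 = 344; x0_4 = 92; y0_4 = 132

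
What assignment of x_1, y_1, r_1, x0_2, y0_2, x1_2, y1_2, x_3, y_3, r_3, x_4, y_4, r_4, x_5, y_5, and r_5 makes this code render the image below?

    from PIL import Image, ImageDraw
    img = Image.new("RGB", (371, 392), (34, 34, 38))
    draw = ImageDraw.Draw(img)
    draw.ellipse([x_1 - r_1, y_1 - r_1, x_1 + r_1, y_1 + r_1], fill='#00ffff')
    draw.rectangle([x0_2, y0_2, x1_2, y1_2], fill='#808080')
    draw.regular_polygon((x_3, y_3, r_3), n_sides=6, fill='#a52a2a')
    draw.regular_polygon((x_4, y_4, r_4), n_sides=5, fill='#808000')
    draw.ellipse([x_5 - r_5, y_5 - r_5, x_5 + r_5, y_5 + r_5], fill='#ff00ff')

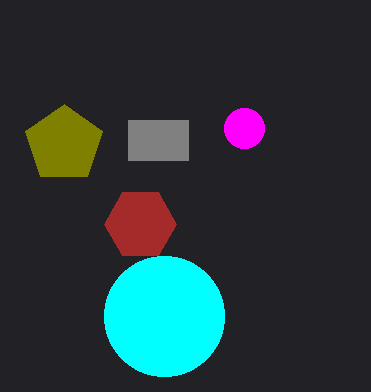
x_1 = 164; y_1 = 316; r_1 = 60; x0_2 = 128; y0_2 = 120; x1_2 = 188; y1_2 = 160; x_3 = 140; y_3 = 224; r_3 = 36; x_4 = 64; y_4 = 144; r_4 = 40; x_5 = 244; y_5 = 128; r_5 = 20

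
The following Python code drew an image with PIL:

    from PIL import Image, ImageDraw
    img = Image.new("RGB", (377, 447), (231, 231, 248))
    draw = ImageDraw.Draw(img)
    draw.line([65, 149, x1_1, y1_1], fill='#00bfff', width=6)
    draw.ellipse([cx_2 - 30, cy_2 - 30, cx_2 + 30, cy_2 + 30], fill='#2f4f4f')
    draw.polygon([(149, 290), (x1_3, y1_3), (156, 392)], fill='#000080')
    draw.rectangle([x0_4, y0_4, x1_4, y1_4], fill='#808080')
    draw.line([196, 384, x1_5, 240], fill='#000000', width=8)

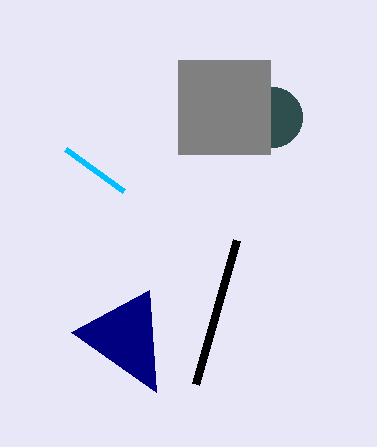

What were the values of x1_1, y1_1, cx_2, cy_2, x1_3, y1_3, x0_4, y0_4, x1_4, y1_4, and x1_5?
x1_1 = 123
y1_1 = 191
cx_2 = 272
cy_2 = 117
x1_3 = 71
y1_3 = 332
x0_4 = 178
y0_4 = 60
x1_4 = 270
y1_4 = 154
x1_5 = 237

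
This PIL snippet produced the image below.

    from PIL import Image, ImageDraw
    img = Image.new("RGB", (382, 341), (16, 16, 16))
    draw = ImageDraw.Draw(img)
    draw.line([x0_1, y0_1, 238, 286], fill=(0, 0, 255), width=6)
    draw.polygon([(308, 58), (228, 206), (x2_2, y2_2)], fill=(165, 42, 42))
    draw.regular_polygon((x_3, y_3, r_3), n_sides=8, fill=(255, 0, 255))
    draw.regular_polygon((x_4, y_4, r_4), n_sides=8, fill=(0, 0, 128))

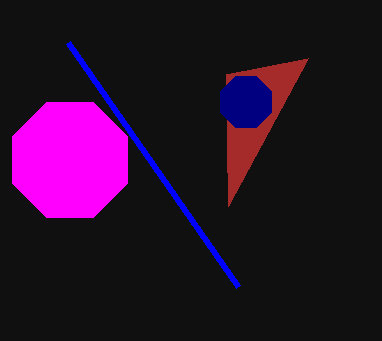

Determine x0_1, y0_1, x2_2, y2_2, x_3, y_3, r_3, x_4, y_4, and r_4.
x0_1 = 68
y0_1 = 42
x2_2 = 226
y2_2 = 74
x_3 = 70
y_3 = 160
r_3 = 62
x_4 = 246
y_4 = 102
r_4 = 28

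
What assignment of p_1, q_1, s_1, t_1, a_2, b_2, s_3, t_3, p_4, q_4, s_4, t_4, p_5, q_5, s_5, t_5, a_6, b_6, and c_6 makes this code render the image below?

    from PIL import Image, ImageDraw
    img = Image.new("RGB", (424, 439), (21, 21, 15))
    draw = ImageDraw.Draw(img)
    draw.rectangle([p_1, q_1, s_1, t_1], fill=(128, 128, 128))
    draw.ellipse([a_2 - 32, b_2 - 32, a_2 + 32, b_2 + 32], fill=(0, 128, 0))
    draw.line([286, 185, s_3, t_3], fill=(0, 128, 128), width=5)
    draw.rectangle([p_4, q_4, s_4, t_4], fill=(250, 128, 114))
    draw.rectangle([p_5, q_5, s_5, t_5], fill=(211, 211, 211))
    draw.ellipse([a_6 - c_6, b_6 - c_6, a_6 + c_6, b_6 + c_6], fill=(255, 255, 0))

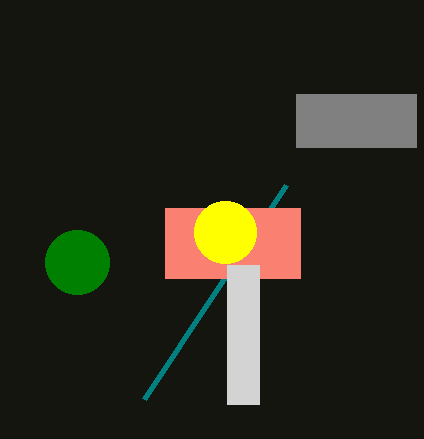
p_1 = 296
q_1 = 94
s_1 = 416
t_1 = 147
a_2 = 77
b_2 = 262
s_3 = 144
t_3 = 399
p_4 = 165
q_4 = 208
s_4 = 300
t_4 = 278
p_5 = 227
q_5 = 265
s_5 = 259
t_5 = 404
a_6 = 225
b_6 = 232
c_6 = 31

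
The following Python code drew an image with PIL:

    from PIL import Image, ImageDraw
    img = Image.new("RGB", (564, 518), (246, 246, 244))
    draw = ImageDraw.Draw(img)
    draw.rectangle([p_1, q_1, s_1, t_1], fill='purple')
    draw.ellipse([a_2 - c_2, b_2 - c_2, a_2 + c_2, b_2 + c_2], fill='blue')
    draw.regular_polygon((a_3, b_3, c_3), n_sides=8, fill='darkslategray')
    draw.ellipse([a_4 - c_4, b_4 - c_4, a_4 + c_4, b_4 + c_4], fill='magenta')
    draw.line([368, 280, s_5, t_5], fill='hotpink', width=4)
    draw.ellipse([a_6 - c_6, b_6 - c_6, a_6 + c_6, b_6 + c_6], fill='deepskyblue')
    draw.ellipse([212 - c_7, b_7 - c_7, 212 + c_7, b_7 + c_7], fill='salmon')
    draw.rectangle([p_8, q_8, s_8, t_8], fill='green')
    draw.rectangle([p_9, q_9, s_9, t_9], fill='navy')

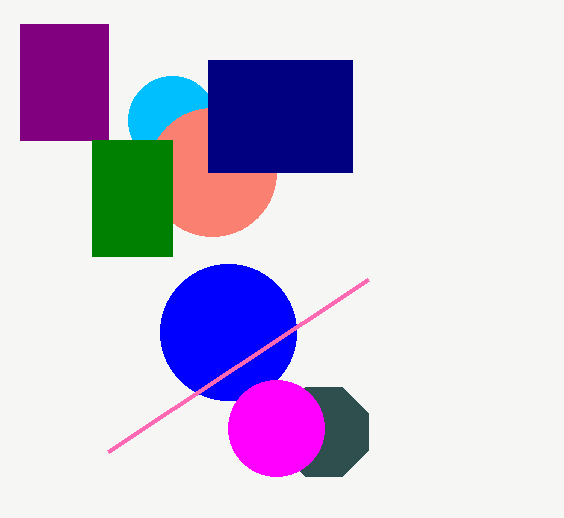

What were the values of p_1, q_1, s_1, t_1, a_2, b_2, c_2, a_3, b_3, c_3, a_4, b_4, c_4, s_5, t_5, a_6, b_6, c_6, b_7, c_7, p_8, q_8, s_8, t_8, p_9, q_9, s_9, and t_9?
p_1 = 20
q_1 = 24
s_1 = 108
t_1 = 140
a_2 = 228
b_2 = 332
c_2 = 68
a_3 = 324
b_3 = 432
c_3 = 48
a_4 = 276
b_4 = 428
c_4 = 48
s_5 = 108
t_5 = 452
a_6 = 172
b_6 = 120
c_6 = 44
b_7 = 172
c_7 = 64
p_8 = 92
q_8 = 140
s_8 = 172
t_8 = 256
p_9 = 208
q_9 = 60
s_9 = 352
t_9 = 172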